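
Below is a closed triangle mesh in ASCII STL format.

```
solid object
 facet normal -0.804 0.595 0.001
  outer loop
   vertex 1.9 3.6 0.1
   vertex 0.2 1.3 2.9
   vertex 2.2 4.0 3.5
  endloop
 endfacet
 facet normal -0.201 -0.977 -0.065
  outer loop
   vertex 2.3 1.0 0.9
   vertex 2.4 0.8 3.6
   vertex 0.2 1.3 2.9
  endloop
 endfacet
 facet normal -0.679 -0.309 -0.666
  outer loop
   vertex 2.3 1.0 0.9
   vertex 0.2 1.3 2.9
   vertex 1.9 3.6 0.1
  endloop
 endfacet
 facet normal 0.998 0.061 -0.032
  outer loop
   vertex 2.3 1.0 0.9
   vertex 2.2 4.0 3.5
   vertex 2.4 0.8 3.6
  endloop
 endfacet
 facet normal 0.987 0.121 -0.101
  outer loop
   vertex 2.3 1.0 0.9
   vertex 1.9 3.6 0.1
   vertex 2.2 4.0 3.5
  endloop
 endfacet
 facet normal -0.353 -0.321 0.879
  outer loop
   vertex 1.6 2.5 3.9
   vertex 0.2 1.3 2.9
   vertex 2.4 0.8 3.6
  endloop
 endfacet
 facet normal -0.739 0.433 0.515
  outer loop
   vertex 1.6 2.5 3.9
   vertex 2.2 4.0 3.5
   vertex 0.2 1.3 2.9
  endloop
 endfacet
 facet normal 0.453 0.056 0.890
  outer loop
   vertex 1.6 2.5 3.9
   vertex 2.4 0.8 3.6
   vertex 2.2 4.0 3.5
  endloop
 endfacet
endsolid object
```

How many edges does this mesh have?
12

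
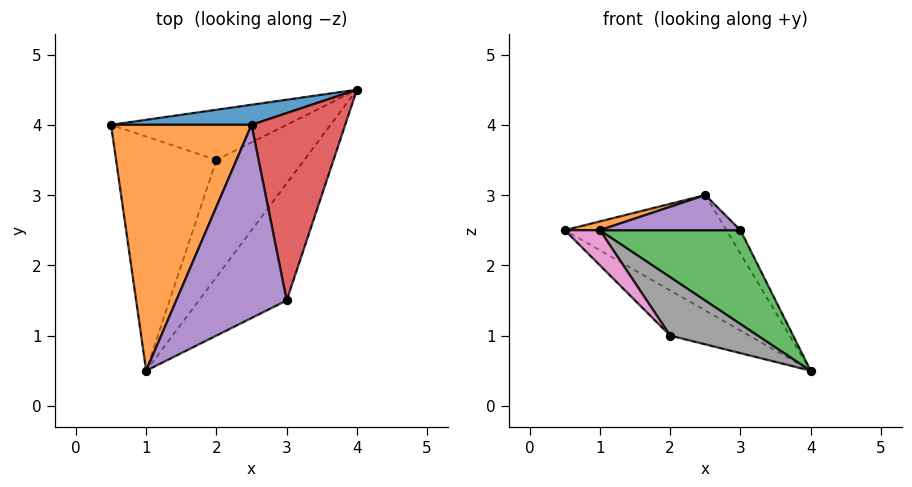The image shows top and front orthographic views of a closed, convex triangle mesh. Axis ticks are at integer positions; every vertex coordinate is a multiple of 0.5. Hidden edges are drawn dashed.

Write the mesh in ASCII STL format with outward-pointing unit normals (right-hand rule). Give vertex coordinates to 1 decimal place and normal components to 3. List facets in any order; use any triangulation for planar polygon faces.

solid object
 facet normal -0.043 0.984 0.171
  outer loop
   vertex 2.5 4.0 3.0
   vertex 4.0 4.5 0.5
   vertex 0.5 4.0 2.5
  endloop
 endfacet
 facet normal -0.242 -0.035 0.970
  outer loop
   vertex 2.5 4.0 3.0
   vertex 0.5 4.0 2.5
   vertex 1.0 0.5 2.5
  endloop
 endfacet
 facet normal 0.298 -0.596 -0.745
  outer loop
   vertex 3.0 1.5 2.5
   vertex 1.0 0.5 2.5
   vertex 4.0 4.5 0.5
  endloop
 endfacet
 facet normal 0.850 0.065 0.523
  outer loop
   vertex 3.0 1.5 2.5
   vertex 4.0 4.5 0.5
   vertex 2.5 4.0 3.0
  endloop
 endfacet
 facet normal 0.089 -0.178 0.980
  outer loop
   vertex 3.0 1.5 2.5
   vertex 2.5 4.0 3.0
   vertex 1.0 0.5 2.5
  endloop
 endfacet
 facet normal -0.462 0.593 -0.659
  outer loop
   vertex 2.0 3.5 1.0
   vertex 0.5 4.0 2.5
   vertex 4.0 4.5 0.5
  endloop
 endfacet
 facet normal -0.720 -0.103 -0.686
  outer loop
   vertex 2.0 3.5 1.0
   vertex 1.0 0.5 2.5
   vertex 0.5 4.0 2.5
  endloop
 endfacet
 facet normal 0.000 -0.447 -0.894
  outer loop
   vertex 2.0 3.5 1.0
   vertex 4.0 4.5 0.5
   vertex 1.0 0.5 2.5
  endloop
 endfacet
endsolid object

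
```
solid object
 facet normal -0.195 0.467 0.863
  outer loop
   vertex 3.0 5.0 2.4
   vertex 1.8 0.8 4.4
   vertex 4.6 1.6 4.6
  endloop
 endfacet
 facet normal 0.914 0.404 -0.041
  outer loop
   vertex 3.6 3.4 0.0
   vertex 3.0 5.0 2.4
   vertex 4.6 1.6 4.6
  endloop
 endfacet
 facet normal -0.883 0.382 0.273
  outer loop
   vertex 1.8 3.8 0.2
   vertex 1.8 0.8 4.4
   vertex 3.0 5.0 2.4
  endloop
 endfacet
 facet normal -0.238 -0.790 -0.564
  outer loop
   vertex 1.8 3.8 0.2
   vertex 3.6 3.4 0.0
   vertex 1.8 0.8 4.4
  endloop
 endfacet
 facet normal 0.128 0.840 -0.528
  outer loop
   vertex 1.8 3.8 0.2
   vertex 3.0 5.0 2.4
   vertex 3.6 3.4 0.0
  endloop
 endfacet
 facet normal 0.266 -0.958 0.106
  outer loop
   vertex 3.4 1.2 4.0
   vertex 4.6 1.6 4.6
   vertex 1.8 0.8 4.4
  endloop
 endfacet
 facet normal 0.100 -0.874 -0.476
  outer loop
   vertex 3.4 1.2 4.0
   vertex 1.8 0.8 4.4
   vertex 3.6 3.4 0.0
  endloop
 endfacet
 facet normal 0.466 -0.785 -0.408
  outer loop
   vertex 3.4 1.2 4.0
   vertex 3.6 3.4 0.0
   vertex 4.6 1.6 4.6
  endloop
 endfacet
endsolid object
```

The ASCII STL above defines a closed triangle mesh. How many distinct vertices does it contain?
6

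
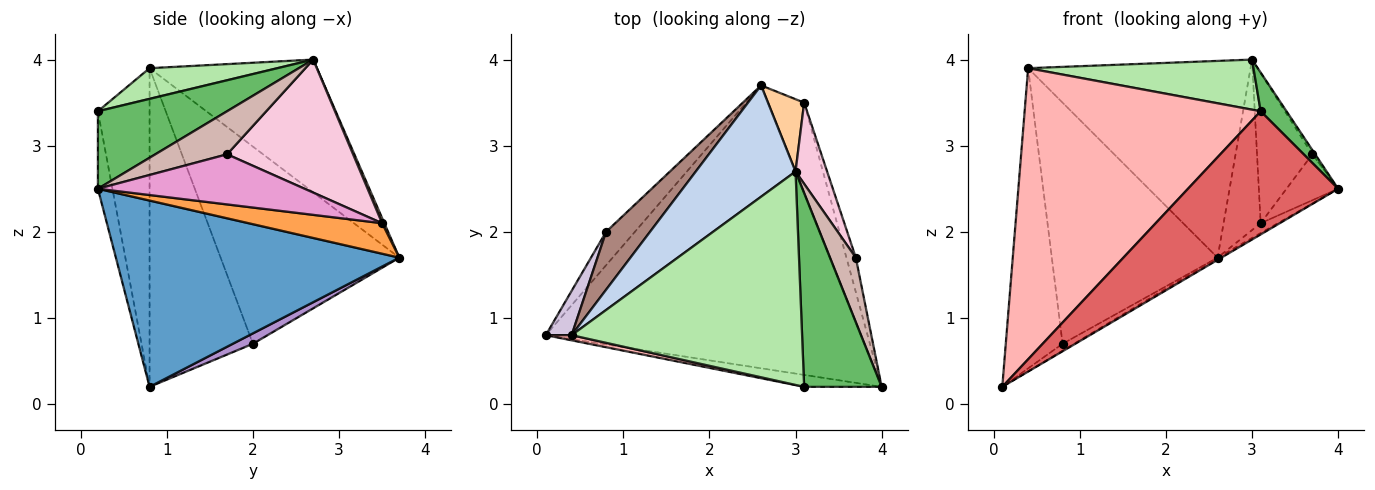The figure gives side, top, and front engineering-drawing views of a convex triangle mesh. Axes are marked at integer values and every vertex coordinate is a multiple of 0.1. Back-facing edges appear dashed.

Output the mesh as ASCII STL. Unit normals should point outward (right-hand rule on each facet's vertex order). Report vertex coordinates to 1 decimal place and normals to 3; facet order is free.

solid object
 facet normal 0.509 0.007 -0.861
  outer loop
   vertex 2.6 3.7 1.7
   vertex 4.0 0.2 2.5
   vertex 0.1 0.8 0.2
  endloop
 endfacet
 facet normal -0.548 0.728 0.412
  outer loop
   vertex 0.4 0.8 3.9
   vertex 3.0 2.7 4.0
   vertex 2.6 3.7 1.7
  endloop
 endfacet
 facet normal 0.643 0.083 -0.762
  outer loop
   vertex 3.1 3.5 2.1
   vertex 4.0 0.2 2.5
   vertex 2.6 3.7 1.7
  endloop
 endfacet
 facet normal 0.056 0.919 0.390
  outer loop
   vertex 3.1 3.5 2.1
   vertex 2.6 3.7 1.7
   vertex 3.0 2.7 4.0
  endloop
 endfacet
 facet normal 0.700 -0.140 0.700
  outer loop
   vertex 3.1 0.2 3.4
   vertex 4.0 0.2 2.5
   vertex 3.0 2.7 4.0
  endloop
 endfacet
 facet normal 0.128 -0.227 0.965
  outer loop
   vertex 3.1 0.2 3.4
   vertex 3.0 2.7 4.0
   vertex 0.4 0.8 3.9
  endloop
 endfacet
 facet normal -0.096 -0.991 -0.096
  outer loop
   vertex 3.1 0.2 3.4
   vertex 0.1 0.8 0.2
   vertex 4.0 0.2 2.5
  endloop
 endfacet
 facet normal -0.214 -0.977 0.017
  outer loop
   vertex 3.1 0.2 3.4
   vertex 0.4 0.8 3.9
   vertex 0.1 0.8 0.2
  endloop
 endfacet
 facet normal 0.333 0.190 -0.923
  outer loop
   vertex 0.8 2.0 0.7
   vertex 2.6 3.7 1.7
   vertex 0.1 0.8 0.2
  endloop
 endfacet
 facet normal -0.874 0.480 0.071
  outer loop
   vertex 0.8 2.0 0.7
   vertex 0.1 0.8 0.2
   vertex 0.4 0.8 3.9
  endloop
 endfacet
 facet normal -0.724 0.671 0.161
  outer loop
   vertex 0.8 2.0 0.7
   vertex 0.4 0.8 3.9
   vertex 2.6 3.7 1.7
  endloop
 endfacet
 facet normal 0.857 0.034 0.514
  outer loop
   vertex 3.7 1.7 2.9
   vertex 3.0 2.7 4.0
   vertex 4.0 0.2 2.5
  endloop
 endfacet
 facet normal 0.954 0.239 -0.179
  outer loop
   vertex 3.7 1.7 2.9
   vertex 4.0 0.2 2.5
   vertex 3.1 3.5 2.1
  endloop
 endfacet
 facet normal 0.895 0.393 0.212
  outer loop
   vertex 3.7 1.7 2.9
   vertex 3.1 3.5 2.1
   vertex 3.0 2.7 4.0
  endloop
 endfacet
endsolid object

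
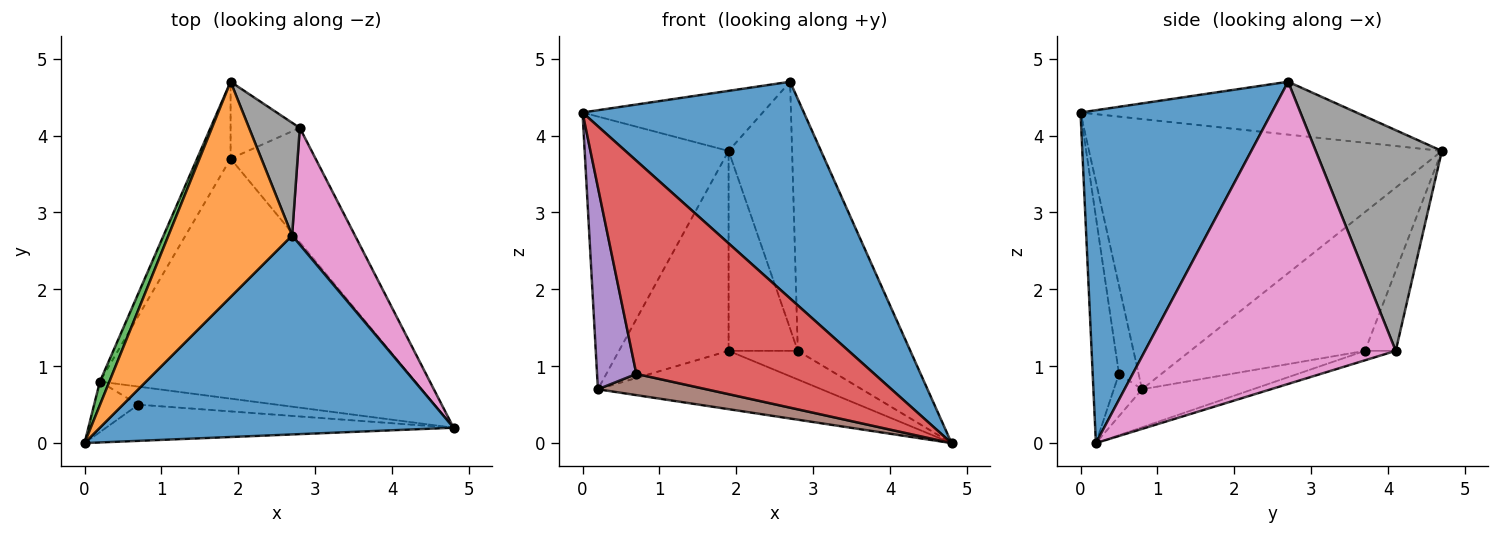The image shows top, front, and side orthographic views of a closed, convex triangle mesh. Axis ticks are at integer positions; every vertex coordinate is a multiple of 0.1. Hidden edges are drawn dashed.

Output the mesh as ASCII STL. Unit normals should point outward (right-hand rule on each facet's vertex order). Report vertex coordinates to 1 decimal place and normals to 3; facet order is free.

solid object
 facet normal 0.537 -0.621 0.570
  outer loop
   vertex 2.7 2.7 4.7
   vertex 0.0 0.0 4.3
   vertex 4.8 0.2 0.0
  endloop
 endfacet
 facet normal -0.381 0.249 0.891
  outer loop
   vertex 2.7 2.7 4.7
   vertex 1.9 4.7 3.8
   vertex 0.0 0.0 4.3
  endloop
 endfacet
 facet normal -0.925 0.378 0.032
  outer loop
   vertex 0.2 0.8 0.7
   vertex 0.0 0.0 4.3
   vertex 1.9 4.7 3.8
  endloop
 endfacet
 facet normal -0.108 -0.980 -0.166
  outer loop
   vertex 0.7 0.5 0.9
   vertex 4.8 0.2 0.0
   vertex 0.0 0.0 4.3
  endloop
 endfacet
 facet normal -0.436 -0.873 -0.218
  outer loop
   vertex 0.7 0.5 0.9
   vertex 0.0 0.0 4.3
   vertex 0.2 0.8 0.7
  endloop
 endfacet
 facet normal -0.194 -0.747 -0.635
  outer loop
   vertex 0.7 0.5 0.9
   vertex 0.2 0.8 0.7
   vertex 4.8 0.2 0.0
  endloop
 endfacet
 facet normal 0.896 0.402 0.187
  outer loop
   vertex 2.8 4.1 1.2
   vertex 2.7 2.7 4.7
   vertex 4.8 0.2 0.0
  endloop
 endfacet
 facet normal 0.875 0.441 0.201
  outer loop
   vertex 2.8 4.1 1.2
   vertex 1.9 4.7 3.8
   vertex 2.7 2.7 4.7
  endloop
 endfacet
 facet normal -0.830 0.521 -0.200
  outer loop
   vertex 1.9 3.7 1.2
   vertex 0.2 0.8 0.7
   vertex 1.9 4.7 3.8
  endloop
 endfacet
 facet normal -0.383 0.862 -0.332
  outer loop
   vertex 1.9 3.7 1.2
   vertex 1.9 4.7 3.8
   vertex 2.8 4.1 1.2
  endloop
 endfacet
 facet normal -0.116 0.235 -0.965
  outer loop
   vertex 1.9 3.7 1.2
   vertex 4.8 0.2 0.0
   vertex 0.2 0.8 0.7
  endloop
 endfacet
 facet normal -0.107 0.242 -0.964
  outer loop
   vertex 1.9 3.7 1.2
   vertex 2.8 4.1 1.2
   vertex 4.8 0.2 0.0
  endloop
 endfacet
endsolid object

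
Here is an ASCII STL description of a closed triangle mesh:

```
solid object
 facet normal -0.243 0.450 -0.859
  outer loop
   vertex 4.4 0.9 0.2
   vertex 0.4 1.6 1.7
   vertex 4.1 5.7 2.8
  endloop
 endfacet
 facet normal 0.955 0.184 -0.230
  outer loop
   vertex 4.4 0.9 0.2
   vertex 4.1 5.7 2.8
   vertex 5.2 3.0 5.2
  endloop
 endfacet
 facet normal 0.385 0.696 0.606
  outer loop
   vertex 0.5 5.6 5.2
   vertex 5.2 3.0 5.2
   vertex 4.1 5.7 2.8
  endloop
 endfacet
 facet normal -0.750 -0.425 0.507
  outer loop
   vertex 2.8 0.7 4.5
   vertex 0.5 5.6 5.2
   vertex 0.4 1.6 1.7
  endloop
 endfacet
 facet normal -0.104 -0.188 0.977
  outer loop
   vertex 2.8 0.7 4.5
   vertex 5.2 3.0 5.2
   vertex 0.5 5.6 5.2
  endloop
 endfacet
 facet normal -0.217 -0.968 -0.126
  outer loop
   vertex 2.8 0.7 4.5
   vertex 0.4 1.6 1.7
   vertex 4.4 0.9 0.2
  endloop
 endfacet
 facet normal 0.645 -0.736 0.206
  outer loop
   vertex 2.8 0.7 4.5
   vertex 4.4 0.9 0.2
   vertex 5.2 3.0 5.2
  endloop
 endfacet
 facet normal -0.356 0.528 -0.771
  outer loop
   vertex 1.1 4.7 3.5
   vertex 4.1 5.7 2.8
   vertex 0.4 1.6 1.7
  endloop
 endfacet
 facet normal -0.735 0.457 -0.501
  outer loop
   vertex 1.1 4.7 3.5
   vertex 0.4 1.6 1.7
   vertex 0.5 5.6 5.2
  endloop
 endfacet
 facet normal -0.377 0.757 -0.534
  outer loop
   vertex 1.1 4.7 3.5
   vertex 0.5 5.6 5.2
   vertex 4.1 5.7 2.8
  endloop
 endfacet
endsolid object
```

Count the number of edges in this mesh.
15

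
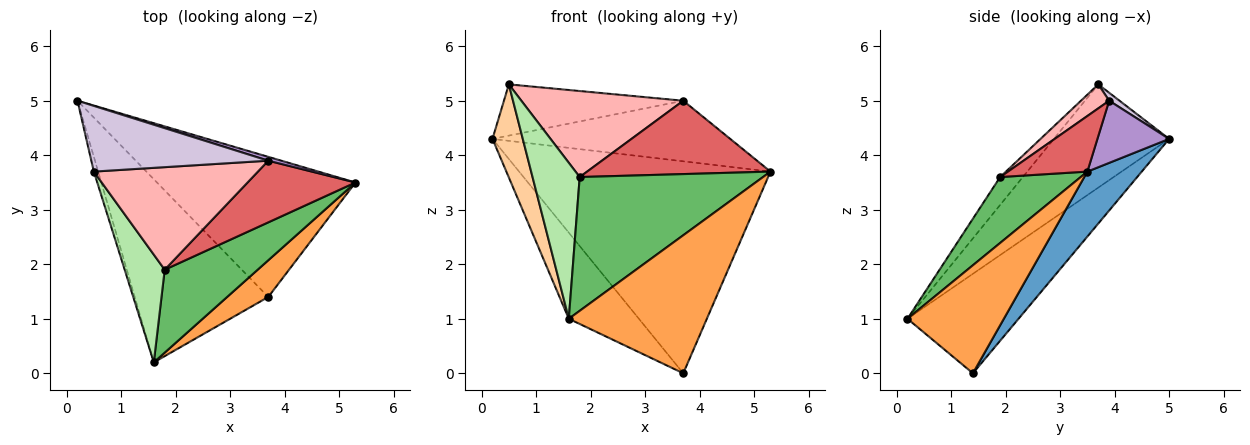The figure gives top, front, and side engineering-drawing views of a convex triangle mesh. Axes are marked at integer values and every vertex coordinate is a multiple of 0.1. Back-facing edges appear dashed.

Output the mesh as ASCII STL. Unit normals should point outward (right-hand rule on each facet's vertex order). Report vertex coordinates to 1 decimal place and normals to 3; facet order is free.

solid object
 facet normal 0.178 0.821 -0.543
  outer loop
   vertex 3.7 1.4 0.0
   vertex 0.2 5.0 4.3
   vertex 5.3 3.5 3.7
  endloop
 endfacet
 facet normal -0.559 0.353 -0.750
  outer loop
   vertex 3.7 1.4 0.0
   vertex 1.6 0.2 1.0
   vertex 0.2 5.0 4.3
  endloop
 endfacet
 facet normal 0.559 -0.801 0.213
  outer loop
   vertex 3.7 1.4 0.0
   vertex 5.3 3.5 3.7
   vertex 1.6 0.2 1.0
  endloop
 endfacet
 facet normal -0.966 -0.254 -0.040
  outer loop
   vertex 0.5 3.7 5.3
   vertex 0.2 5.0 4.3
   vertex 1.6 0.2 1.0
  endloop
 endfacet
 facet normal 0.350 -0.796 0.494
  outer loop
   vertex 1.8 1.9 3.6
   vertex 1.6 0.2 1.0
   vertex 5.3 3.5 3.7
  endloop
 endfacet
 facet normal -0.368 -0.765 0.528
  outer loop
   vertex 1.8 1.9 3.6
   vertex 0.5 3.7 5.3
   vertex 1.6 0.2 1.0
  endloop
 endfacet
 facet normal 0.315 -0.727 0.611
  outer loop
   vertex 3.7 3.9 5.0
   vertex 1.8 1.9 3.6
   vertex 5.3 3.5 3.7
  endloop
 endfacet
 facet normal 0.111 -0.639 0.761
  outer loop
   vertex 3.7 3.9 5.0
   vertex 0.5 3.7 5.3
   vertex 1.8 1.9 3.6
  endloop
 endfacet
 facet normal 0.288 0.956 0.061
  outer loop
   vertex 3.7 3.9 5.0
   vertex 5.3 3.5 3.7
   vertex 0.2 5.0 4.3
  endloop
 endfacet
 facet normal 0.035 0.614 0.788
  outer loop
   vertex 3.7 3.9 5.0
   vertex 0.2 5.0 4.3
   vertex 0.5 3.7 5.3
  endloop
 endfacet
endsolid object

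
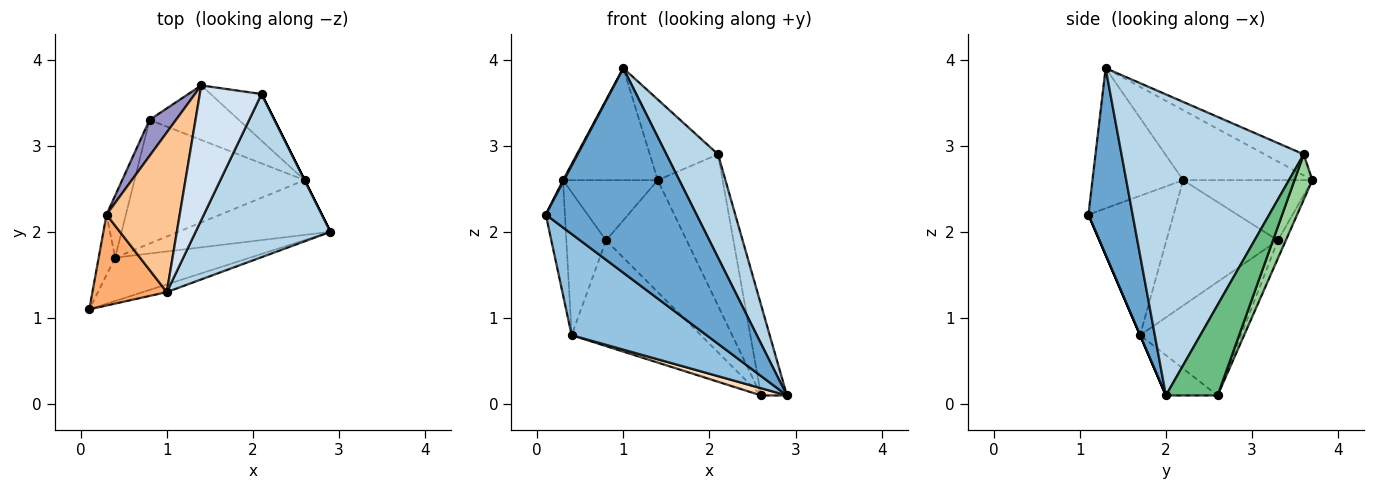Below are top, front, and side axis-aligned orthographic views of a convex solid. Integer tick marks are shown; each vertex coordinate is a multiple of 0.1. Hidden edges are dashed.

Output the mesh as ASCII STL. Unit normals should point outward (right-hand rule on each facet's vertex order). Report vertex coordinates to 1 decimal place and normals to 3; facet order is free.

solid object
 facet normal 0.281 -0.959 -0.036
  outer loop
   vertex 1.0 1.3 3.9
   vertex 0.1 1.1 2.2
   vertex 2.9 2.0 0.1
  endloop
 endfacet
 facet normal 0.000 -0.919 -0.394
  outer loop
   vertex 0.4 1.7 0.8
   vertex 2.9 2.0 0.1
   vertex 0.1 1.1 2.2
  endloop
 endfacet
 facet normal 0.884 -0.251 0.396
  outer loop
   vertex 2.1 3.6 2.9
   vertex 1.0 1.3 3.9
   vertex 2.9 2.0 0.1
  endloop
 endfacet
 facet normal -0.282 0.493 0.823
  outer loop
   vertex 2.1 3.6 2.9
   vertex 1.4 3.7 2.6
   vertex 1.0 1.3 3.9
  endloop
 endfacet
 facet normal -0.969 0.218 -0.114
  outer loop
   vertex 0.3 2.2 2.6
   vertex 0.4 1.7 0.8
   vertex 0.1 1.1 2.2
  endloop
 endfacet
 facet normal -0.883 -0.010 0.469
  outer loop
   vertex 0.3 2.2 2.6
   vertex 0.1 1.1 2.2
   vertex 1.0 1.3 3.9
  endloop
 endfacet
 facet normal -0.616 0.452 0.645
  outer loop
   vertex 0.3 2.2 2.6
   vertex 1.0 1.3 3.9
   vertex 1.4 3.7 2.6
  endloop
 endfacet
 facet normal -0.253 -0.127 -0.959
  outer loop
   vertex 2.6 2.6 0.1
   vertex 2.9 2.0 0.1
   vertex 0.4 1.7 0.8
  endloop
 endfacet
 facet normal 0.894 0.447 0.000
  outer loop
   vertex 2.6 2.6 0.1
   vertex 2.1 3.6 2.9
   vertex 2.9 2.0 0.1
  endloop
 endfacet
 facet normal 0.254 0.924 -0.285
  outer loop
   vertex 2.6 2.6 0.1
   vertex 1.4 3.7 2.6
   vertex 2.1 3.6 2.9
  endloop
 endfacet
 facet normal -0.088 0.896 -0.436
  outer loop
   vertex 0.8 3.3 1.9
   vertex 1.4 3.7 2.6
   vertex 2.6 2.6 0.1
  endloop
 endfacet
 facet normal -0.453 0.579 -0.678
  outer loop
   vertex 0.8 3.3 1.9
   vertex 2.6 2.6 0.1
   vertex 0.4 1.7 0.8
  endloop
 endfacet
 facet normal -0.760 0.558 0.333
  outer loop
   vertex 0.8 3.3 1.9
   vertex 0.3 2.2 2.6
   vertex 1.4 3.7 2.6
  endloop
 endfacet
 facet normal -0.932 0.332 -0.144
  outer loop
   vertex 0.8 3.3 1.9
   vertex 0.4 1.7 0.8
   vertex 0.3 2.2 2.6
  endloop
 endfacet
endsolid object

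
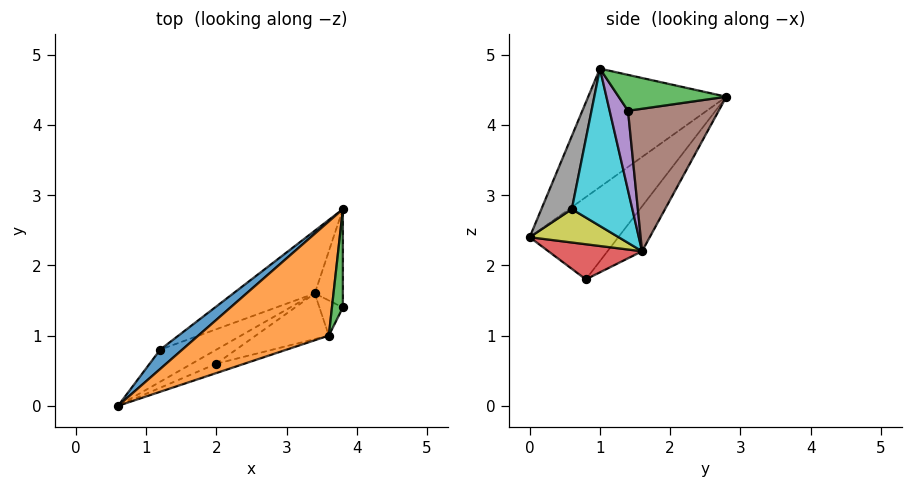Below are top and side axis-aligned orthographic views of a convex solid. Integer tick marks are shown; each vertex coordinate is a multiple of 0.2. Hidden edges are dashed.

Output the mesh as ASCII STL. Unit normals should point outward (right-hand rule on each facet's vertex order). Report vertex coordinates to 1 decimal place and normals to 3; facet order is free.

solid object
 facet normal -0.711 0.677 0.191
  outer loop
   vertex 1.2 0.8 1.8
   vertex 0.6 0.0 2.4
   vertex 3.8 2.8 4.4
  endloop
 endfacet
 facet normal -0.654 0.233 0.720
  outer loop
   vertex 3.6 1.0 4.8
   vertex 3.8 2.8 4.4
   vertex 0.6 0.0 2.4
  endloop
 endfacet
 facet normal 0.956 -0.042 0.291
  outer loop
   vertex 3.6 1.0 4.8
   vertex 3.8 1.4 4.2
   vertex 3.8 2.8 4.4
  endloop
 endfacet
 facet normal 0.369 -0.719 -0.590
  outer loop
   vertex 3.4 1.6 2.2
   vertex 0.6 0.0 2.4
   vertex 1.2 0.8 1.8
  endloop
 endfacet
 facet normal 0.712 -0.670 -0.209
  outer loop
   vertex 3.4 1.6 2.2
   vertex 3.8 1.4 4.2
   vertex 3.6 1.0 4.8
  endloop
 endfacet
 facet normal 0.981 0.028 -0.193
  outer loop
   vertex 3.4 1.6 2.2
   vertex 3.8 2.8 4.4
   vertex 3.8 1.4 4.2
  endloop
 endfacet
 facet normal -0.238 0.870 -0.431
  outer loop
   vertex 3.4 1.6 2.2
   vertex 1.2 0.8 1.8
   vertex 3.8 2.8 4.4
  endloop
 endfacet
 facet normal 0.428 -0.889 -0.165
  outer loop
   vertex 2.0 0.6 2.8
   vertex 3.6 1.0 4.8
   vertex 0.6 0.0 2.4
  endloop
 endfacet
 facet normal 0.450 -0.829 -0.332
  outer loop
   vertex 2.0 0.6 2.8
   vertex 0.6 0.0 2.4
   vertex 3.4 1.6 2.2
  endloop
 endfacet
 facet normal 0.498 -0.836 -0.231
  outer loop
   vertex 2.0 0.6 2.8
   vertex 3.4 1.6 2.2
   vertex 3.6 1.0 4.8
  endloop
 endfacet
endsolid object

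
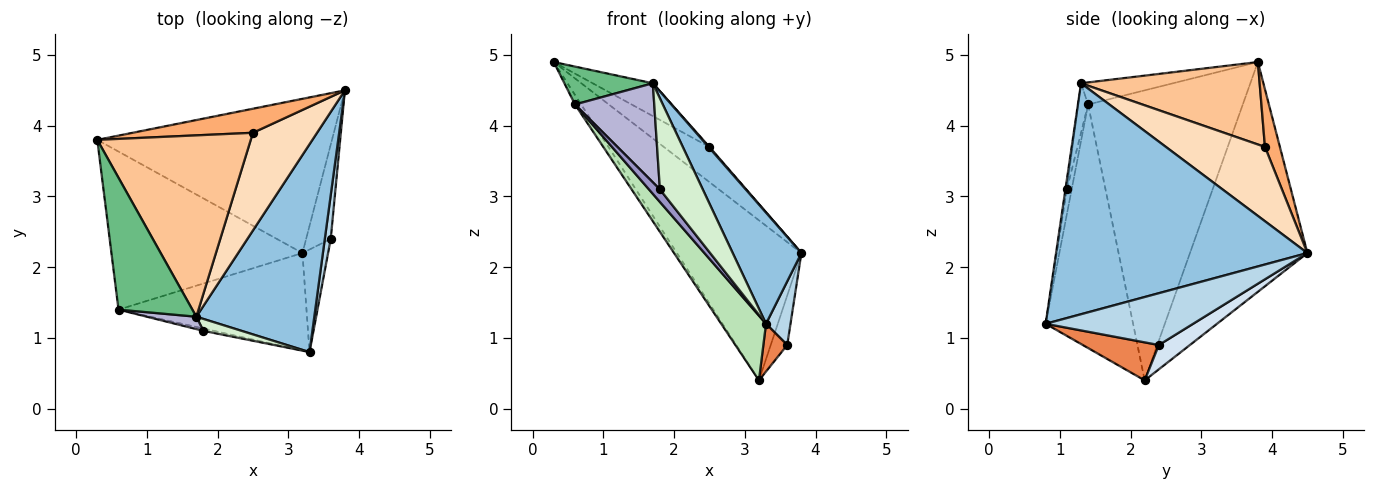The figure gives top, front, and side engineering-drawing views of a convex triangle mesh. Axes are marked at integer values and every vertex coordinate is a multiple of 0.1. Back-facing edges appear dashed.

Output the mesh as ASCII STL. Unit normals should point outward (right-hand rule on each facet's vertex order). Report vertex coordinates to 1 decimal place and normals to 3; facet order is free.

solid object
 facet normal -0.562 0.596 -0.574
  outer loop
   vertex 3.2 2.2 0.4
   vertex 0.3 3.8 4.9
   vertex 3.8 4.5 2.2
  endloop
 endfacet
 facet normal 0.865 -0.236 0.442
  outer loop
   vertex 1.7 1.3 4.6
   vertex 3.3 0.8 1.2
   vertex 3.8 4.5 2.2
  endloop
 endfacet
 facet normal 0.980 -0.163 0.112
  outer loop
   vertex 3.6 2.4 0.9
   vertex 3.8 4.5 2.2
   vertex 3.3 0.8 1.2
  endloop
 endfacet
 facet normal 0.658 0.350 -0.667
  outer loop
   vertex 3.6 2.4 0.9
   vertex 3.2 2.2 0.4
   vertex 3.8 4.5 2.2
  endloop
 endfacet
 facet normal 0.802 -0.252 -0.541
  outer loop
   vertex 3.6 2.4 0.9
   vertex 3.3 0.8 1.2
   vertex 3.2 2.2 0.4
  endloop
 endfacet
 facet normal 0.261 0.797 0.545
  outer loop
   vertex 2.5 3.9 3.7
   vertex 3.8 4.5 2.2
   vertex 0.3 3.8 4.9
  endloop
 endfacet
 facet normal 0.467 0.157 0.870
  outer loop
   vertex 2.5 3.9 3.7
   vertex 0.3 3.8 4.9
   vertex 1.7 1.3 4.6
  endloop
 endfacet
 facet normal 0.757 -0.007 0.653
  outer loop
   vertex 2.5 3.9 3.7
   vertex 1.7 1.3 4.6
   vertex 3.8 4.5 2.2
  endloop
 endfacet
 facet normal -0.276 -0.265 0.924
  outer loop
   vertex 0.6 1.4 4.3
   vertex 1.7 1.3 4.6
   vertex 0.3 3.8 4.9
  endloop
 endfacet
 facet normal -0.835 0.033 -0.550
  outer loop
   vertex 0.6 1.4 4.3
   vertex 0.3 3.8 4.9
   vertex 3.2 2.2 0.4
  endloop
 endfacet
 facet normal -0.734 -0.376 -0.566
  outer loop
   vertex 0.6 1.4 4.3
   vertex 3.2 2.2 0.4
   vertex 3.3 0.8 1.2
  endloop
 endfacet
 facet normal -0.034 -0.991 0.130
  outer loop
   vertex 1.8 1.1 3.1
   vertex 3.3 0.8 1.2
   vertex 1.7 1.3 4.6
  endloop
 endfacet
 facet normal -0.395 -0.903 -0.169
  outer loop
   vertex 1.8 1.1 3.1
   vertex 0.6 1.4 4.3
   vertex 3.3 0.8 1.2
  endloop
 endfacet
 facet normal -0.123 -0.985 0.123
  outer loop
   vertex 1.8 1.1 3.1
   vertex 1.7 1.3 4.6
   vertex 0.6 1.4 4.3
  endloop
 endfacet
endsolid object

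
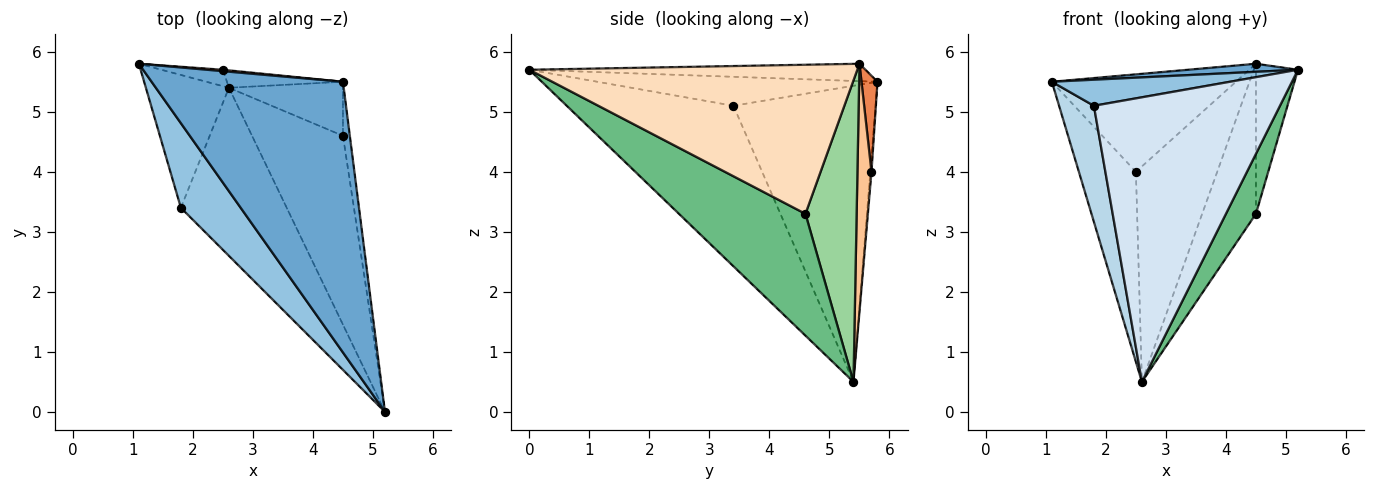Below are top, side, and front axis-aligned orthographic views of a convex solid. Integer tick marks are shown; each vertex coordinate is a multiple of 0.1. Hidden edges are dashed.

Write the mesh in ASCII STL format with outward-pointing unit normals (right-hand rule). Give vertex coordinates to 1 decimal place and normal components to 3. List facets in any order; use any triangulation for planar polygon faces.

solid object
 facet normal -0.090 -0.030 0.995
  outer loop
   vertex 4.5 5.5 5.8
   vertex 1.1 5.8 5.5
   vertex 5.2 0.0 5.7
  endloop
 endfacet
 facet normal -0.420 -0.267 0.867
  outer loop
   vertex 1.8 3.4 5.1
   vertex 5.2 0.0 5.7
   vertex 1.1 5.8 5.5
  endloop
 endfacet
 facet normal -0.937 -0.230 -0.263
  outer loop
   vertex 1.8 3.4 5.1
   vertex 1.1 5.8 5.5
   vertex 2.6 5.4 0.5
  endloop
 endfacet
 facet normal -0.611 -0.682 -0.403
  outer loop
   vertex 1.8 3.4 5.1
   vertex 2.6 5.4 0.5
   vertex 5.2 0.0 5.7
  endloop
 endfacet
 facet normal 0.087 0.996 0.014
  outer loop
   vertex 2.5 5.7 4.0
   vertex 1.1 5.8 5.5
   vertex 4.5 5.5 5.8
  endloop
 endfacet
 facet normal -0.021 0.996 -0.086
  outer loop
   vertex 2.5 5.7 4.0
   vertex 2.6 5.4 0.5
   vertex 1.1 5.8 5.5
  endloop
 endfacet
 facet normal 0.170 0.982 -0.079
  outer loop
   vertex 2.5 5.7 4.0
   vertex 4.5 5.5 5.8
   vertex 2.6 5.4 0.5
  endloop
 endfacet
 facet normal 0.991 0.127 -0.046
  outer loop
   vertex 4.5 4.6 3.3
   vertex 4.5 5.5 5.8
   vertex 5.2 0.0 5.7
  endloop
 endfacet
 facet normal 0.787 -0.187 -0.588
  outer loop
   vertex 4.5 4.6 3.3
   vertex 5.2 0.0 5.7
   vertex 2.6 5.4 0.5
  endloop
 endfacet
 facet normal 0.667 0.701 -0.252
  outer loop
   vertex 4.5 4.6 3.3
   vertex 2.6 5.4 0.5
   vertex 4.5 5.5 5.8
  endloop
 endfacet
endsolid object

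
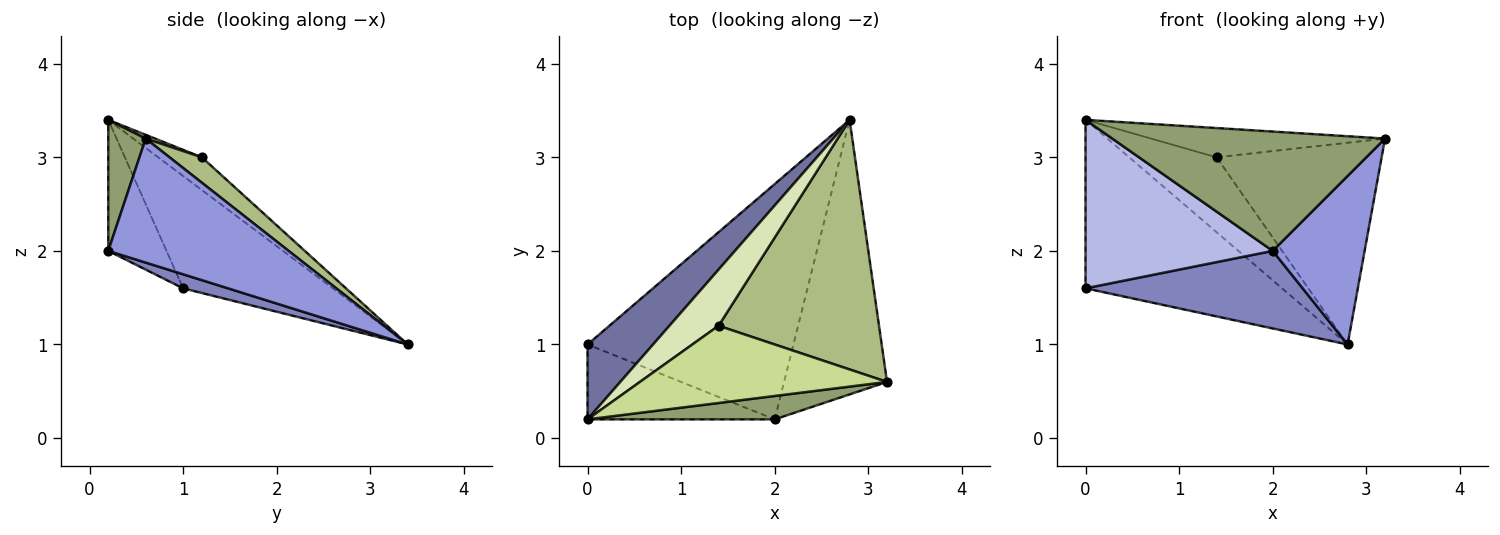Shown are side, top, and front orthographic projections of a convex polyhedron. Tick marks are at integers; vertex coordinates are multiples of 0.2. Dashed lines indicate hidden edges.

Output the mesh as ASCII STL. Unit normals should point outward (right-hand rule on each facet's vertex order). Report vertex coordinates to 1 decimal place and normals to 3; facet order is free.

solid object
 facet normal -0.571 0.750 0.333
  outer loop
   vertex 0.0 0.2 3.4
   vertex 2.8 3.4 1.0
   vertex 0.0 1.0 1.6
  endloop
 endfacet
 facet normal 0.065 -0.312 -0.948
  outer loop
   vertex 2.0 0.2 2.0
   vertex 0.0 1.0 1.6
   vertex 2.8 3.4 1.0
  endloop
 endfacet
 facet normal 0.716 -0.365 -0.595
  outer loop
   vertex 2.0 0.2 2.0
   vertex 2.8 3.4 1.0
   vertex 3.2 0.6 3.2
  endloop
 endfacet
 facet normal -0.273 -0.879 -0.391
  outer loop
   vertex 2.0 0.2 2.0
   vertex 0.0 0.2 3.4
   vertex 0.0 1.0 1.6
  endloop
 endfacet
 facet normal 0.133 -0.973 0.191
  outer loop
   vertex 2.0 0.2 2.0
   vertex 3.2 0.6 3.2
   vertex 0.0 0.2 3.4
  endloop
 endfacet
 facet normal 0.122 0.624 0.772
  outer loop
   vertex 1.4 1.2 3.0
   vertex 3.2 0.6 3.2
   vertex 2.8 3.4 1.0
  endloop
 endfacet
 facet normal 0.014 0.354 0.935
  outer loop
   vertex 1.4 1.2 3.0
   vertex 0.0 0.2 3.4
   vertex 3.2 0.6 3.2
  endloop
 endfacet
 facet normal -0.371 0.743 0.557
  outer loop
   vertex 1.4 1.2 3.0
   vertex 2.8 3.4 1.0
   vertex 0.0 0.2 3.4
  endloop
 endfacet
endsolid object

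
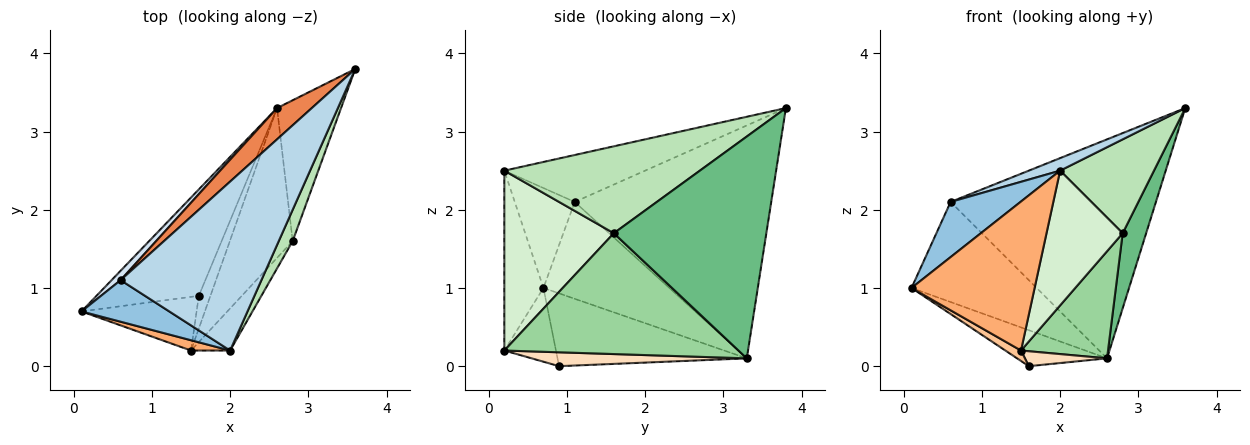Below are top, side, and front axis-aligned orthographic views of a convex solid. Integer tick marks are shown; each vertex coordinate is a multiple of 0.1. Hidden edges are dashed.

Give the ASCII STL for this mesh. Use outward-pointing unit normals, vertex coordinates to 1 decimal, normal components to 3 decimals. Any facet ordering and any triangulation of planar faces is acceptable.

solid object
 facet normal -0.559 0.266 -0.785
  outer loop
   vertex 2.6 3.3 0.1
   vertex 1.6 0.9 0.0
   vertex 0.1 0.7 1.0
  endloop
 endfacet
 facet normal -0.565 -0.659 0.496
  outer loop
   vertex 0.6 1.1 2.1
   vertex 0.1 0.7 1.0
   vertex 2.0 0.2 2.5
  endloop
 endfacet
 facet normal -0.315 -0.070 0.946
  outer loop
   vertex 0.6 1.1 2.1
   vertex 2.0 0.2 2.5
   vertex 3.6 3.8 3.3
  endloop
 endfacet
 facet normal -0.708 0.703 0.066
  outer loop
   vertex 0.6 1.1 2.1
   vertex 2.6 3.3 0.1
   vertex 0.1 0.7 1.0
  endloop
 endfacet
 facet normal -0.688 0.719 0.103
  outer loop
   vertex 0.6 1.1 2.1
   vertex 3.6 3.8 3.3
   vertex 2.6 3.3 0.1
  endloop
 endfacet
 facet normal -0.302 -0.951 0.066
  outer loop
   vertex 1.5 0.2 0.2
   vertex 2.0 0.2 2.5
   vertex 0.1 0.7 1.0
  endloop
 endfacet
 facet normal -0.532 -0.161 -0.831
  outer loop
   vertex 1.5 0.2 0.2
   vertex 0.1 0.7 1.0
   vertex 1.6 0.9 0.0
  endloop
 endfacet
 facet normal 0.736 -0.281 -0.616
  outer loop
   vertex 1.5 0.2 0.2
   vertex 1.6 0.9 0.0
   vertex 2.6 3.3 0.1
  endloop
 endfacet
 facet normal 0.950 -0.146 -0.274
  outer loop
   vertex 2.8 1.6 1.7
   vertex 2.6 3.3 0.1
   vertex 3.6 3.8 3.3
  endloop
 endfacet
 facet normal 0.843 -0.313 -0.438
  outer loop
   vertex 2.8 1.6 1.7
   vertex 1.5 0.2 0.2
   vertex 2.6 3.3 0.1
  endloop
 endfacet
 facet normal 0.892 -0.428 0.143
  outer loop
   vertex 2.8 1.6 1.7
   vertex 3.6 3.8 3.3
   vertex 2.0 0.2 2.5
  endloop
 endfacet
 facet normal 0.808 -0.562 -0.176
  outer loop
   vertex 2.8 1.6 1.7
   vertex 2.0 0.2 2.5
   vertex 1.5 0.2 0.2
  endloop
 endfacet
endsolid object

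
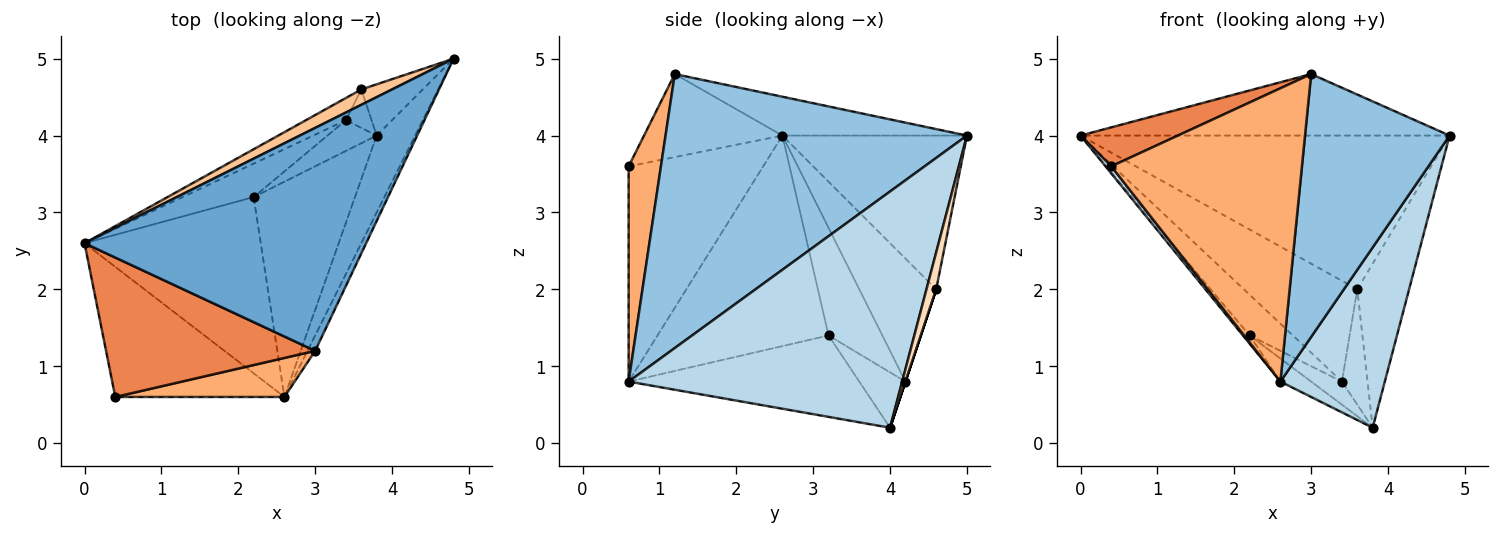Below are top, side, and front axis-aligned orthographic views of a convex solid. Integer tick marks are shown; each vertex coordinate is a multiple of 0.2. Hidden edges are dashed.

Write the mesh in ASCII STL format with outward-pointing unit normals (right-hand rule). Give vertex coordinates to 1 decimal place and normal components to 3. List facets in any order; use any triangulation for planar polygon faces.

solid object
 facet normal -0.132 0.264 0.956
  outer loop
   vertex 3.0 1.2 4.8
   vertex 4.8 5.0 4.0
   vertex 0.0 2.6 4.0
  endloop
 endfacet
 facet normal 0.901 -0.432 -0.025
  outer loop
   vertex 3.0 1.2 4.8
   vertex 2.6 0.6 0.8
   vertex 4.8 5.0 4.0
  endloop
 endfacet
 facet normal 0.924 -0.353 -0.150
  outer loop
   vertex 3.8 4.0 0.2
   vertex 4.8 5.0 4.0
   vertex 2.6 0.6 0.8
  endloop
 endfacet
 facet normal -0.786 -0.034 -0.617
  outer loop
   vertex 0.4 0.6 3.6
   vertex 0.0 2.6 4.0
   vertex 2.6 0.6 0.8
  endloop
 endfacet
 facet normal -0.357 -0.251 0.900
  outer loop
   vertex 0.4 0.6 3.6
   vertex 3.0 1.2 4.8
   vertex 0.0 2.6 4.0
  endloop
 endfacet
 facet normal 0.166 -0.978 0.130
  outer loop
   vertex 0.4 0.6 3.6
   vertex 2.6 0.6 0.8
   vertex 3.0 1.2 4.8
  endloop
 endfacet
 facet normal -0.445 0.891 0.089
  outer loop
   vertex 3.6 4.6 2.0
   vertex 0.0 2.6 4.0
   vertex 4.8 5.0 4.0
  endloop
 endfacet
 facet normal 0.176 0.940 -0.294
  outer loop
   vertex 3.6 4.6 2.0
   vertex 4.8 5.0 4.0
   vertex 3.8 4.0 0.2
  endloop
 endfacet
 facet normal -0.766 0.030 -0.642
  outer loop
   vertex 2.2 3.2 1.4
   vertex 2.6 0.6 0.8
   vertex 0.0 2.6 4.0
  endloop
 endfacet
 facet normal -0.624 0.083 -0.777
  outer loop
   vertex 2.2 3.2 1.4
   vertex 3.8 4.0 0.2
   vertex 2.6 0.6 0.8
  endloop
 endfacet
 facet normal -0.552 0.814 -0.179
  outer loop
   vertex 3.4 4.2 0.8
   vertex 0.0 2.6 4.0
   vertex 3.6 4.6 2.0
  endloop
 endfacet
 facet normal 0.000 0.949 -0.316
  outer loop
   vertex 3.4 4.2 0.8
   vertex 3.6 4.6 2.0
   vertex 3.8 4.0 0.2
  endloop
 endfacet
 facet normal -0.693 0.557 -0.458
  outer loop
   vertex 3.4 4.2 0.8
   vertex 2.2 3.2 1.4
   vertex 0.0 2.6 4.0
  endloop
 endfacet
 facet normal -0.669 0.446 -0.595
  outer loop
   vertex 3.4 4.2 0.8
   vertex 3.8 4.0 0.2
   vertex 2.2 3.2 1.4
  endloop
 endfacet
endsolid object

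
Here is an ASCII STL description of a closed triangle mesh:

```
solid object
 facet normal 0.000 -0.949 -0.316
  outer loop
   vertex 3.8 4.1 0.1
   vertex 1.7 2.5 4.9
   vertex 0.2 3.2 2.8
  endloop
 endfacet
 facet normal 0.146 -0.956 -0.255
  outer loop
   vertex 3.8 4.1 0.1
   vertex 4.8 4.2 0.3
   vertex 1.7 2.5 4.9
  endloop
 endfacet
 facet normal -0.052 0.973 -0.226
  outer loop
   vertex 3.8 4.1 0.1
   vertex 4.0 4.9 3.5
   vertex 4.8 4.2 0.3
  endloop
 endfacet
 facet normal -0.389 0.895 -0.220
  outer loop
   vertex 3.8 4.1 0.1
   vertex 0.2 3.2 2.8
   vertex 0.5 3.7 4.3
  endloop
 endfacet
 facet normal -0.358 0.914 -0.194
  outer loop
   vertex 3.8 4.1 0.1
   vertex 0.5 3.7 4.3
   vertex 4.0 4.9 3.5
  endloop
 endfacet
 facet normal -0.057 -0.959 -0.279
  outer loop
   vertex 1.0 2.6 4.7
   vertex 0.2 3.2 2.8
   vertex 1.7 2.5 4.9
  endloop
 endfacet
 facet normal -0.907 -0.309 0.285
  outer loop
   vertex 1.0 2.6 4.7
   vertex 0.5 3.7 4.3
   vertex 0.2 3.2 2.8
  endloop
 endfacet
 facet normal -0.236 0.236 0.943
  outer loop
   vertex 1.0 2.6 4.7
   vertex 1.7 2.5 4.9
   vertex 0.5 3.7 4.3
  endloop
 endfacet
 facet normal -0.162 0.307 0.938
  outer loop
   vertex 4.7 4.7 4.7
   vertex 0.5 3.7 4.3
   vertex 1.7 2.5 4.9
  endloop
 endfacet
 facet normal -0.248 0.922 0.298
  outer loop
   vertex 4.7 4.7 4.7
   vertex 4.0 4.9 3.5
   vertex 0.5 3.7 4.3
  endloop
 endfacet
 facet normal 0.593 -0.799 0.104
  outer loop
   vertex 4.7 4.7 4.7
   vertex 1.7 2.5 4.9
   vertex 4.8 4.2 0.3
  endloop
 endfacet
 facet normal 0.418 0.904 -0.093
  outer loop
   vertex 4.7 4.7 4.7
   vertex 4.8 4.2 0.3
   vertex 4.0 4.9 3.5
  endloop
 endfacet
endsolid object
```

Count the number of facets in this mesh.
12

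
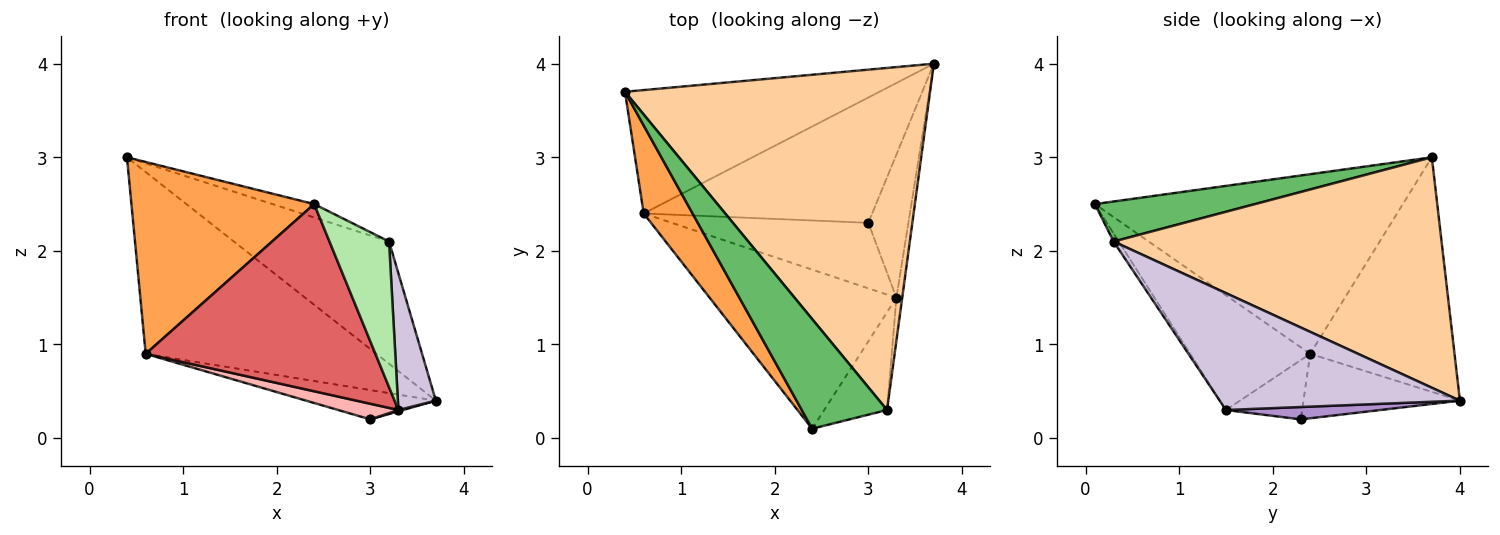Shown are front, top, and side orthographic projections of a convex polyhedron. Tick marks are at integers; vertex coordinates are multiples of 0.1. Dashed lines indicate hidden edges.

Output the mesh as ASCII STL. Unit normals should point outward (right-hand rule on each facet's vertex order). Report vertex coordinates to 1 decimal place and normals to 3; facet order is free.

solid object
 facet normal -0.460 0.735 -0.499
  outer loop
   vertex 0.6 2.4 0.9
   vertex 0.4 3.7 3.0
   vertex 3.7 4.0 0.4
  endloop
 endfacet
 facet normal -0.265 0.219 -0.939
  outer loop
   vertex 0.6 2.4 0.9
   vertex 3.7 4.0 0.4
   vertex 3.0 2.3 0.2
  endloop
 endfacet
 facet normal -0.837 -0.497 0.228
  outer loop
   vertex 0.6 2.4 0.9
   vertex 2.4 0.1 2.5
   vertex 0.4 3.7 3.0
  endloop
 endfacet
 facet normal 0.580 0.274 0.767
  outer loop
   vertex 3.2 0.3 2.1
   vertex 3.7 4.0 0.4
   vertex 0.4 3.7 3.0
  endloop
 endfacet
 facet normal 0.422 0.110 0.900
  outer loop
   vertex 3.2 0.3 2.1
   vertex 0.4 3.7 3.0
   vertex 2.4 0.1 2.5
  endloop
 endfacet
 facet normal -0.071 -0.828 -0.556
  outer loop
   vertex 3.3 1.5 0.3
   vertex 3.2 0.3 2.1
   vertex 2.4 0.1 2.5
  endloop
 endfacet
 facet normal -0.370 -0.708 -0.602
  outer loop
   vertex 3.3 1.5 0.3
   vertex 2.4 0.1 2.5
   vertex 0.6 2.4 0.9
  endloop
 endfacet
 facet normal -0.282 -0.222 -0.933
  outer loop
   vertex 3.3 1.5 0.3
   vertex 0.6 2.4 0.9
   vertex 3.0 2.3 0.2
  endloop
 endfacet
 facet normal 0.295 -0.009 -0.956
  outer loop
   vertex 3.3 1.5 0.3
   vertex 3.0 2.3 0.2
   vertex 3.7 4.0 0.4
  endloop
 endfacet
 facet normal 0.987 -0.156 -0.049
  outer loop
   vertex 3.3 1.5 0.3
   vertex 3.7 4.0 0.4
   vertex 3.2 0.3 2.1
  endloop
 endfacet
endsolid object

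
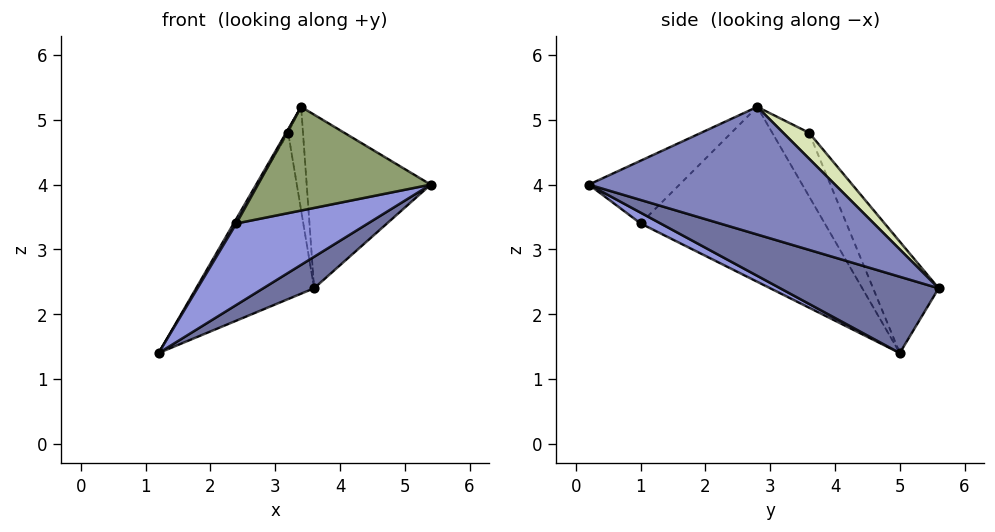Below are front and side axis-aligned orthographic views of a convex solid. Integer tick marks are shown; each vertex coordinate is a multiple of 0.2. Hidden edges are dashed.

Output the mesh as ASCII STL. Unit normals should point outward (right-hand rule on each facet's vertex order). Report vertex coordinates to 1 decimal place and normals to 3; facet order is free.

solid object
 facet normal 0.409 -0.131 -0.903
  outer loop
   vertex 3.6 5.6 2.4
   vertex 5.4 0.2 4.0
   vertex 1.2 5.0 1.4
  endloop
 endfacet
 facet normal 0.794 0.400 0.457
  outer loop
   vertex 3.4 2.8 5.2
   vertex 5.4 0.2 4.0
   vertex 3.6 5.6 2.4
  endloop
 endfacet
 facet normal 0.065 -0.431 -0.900
  outer loop
   vertex 2.4 1.0 3.4
   vertex 1.2 5.0 1.4
   vertex 5.4 0.2 4.0
  endloop
 endfacet
 facet normal -0.869 -0.013 0.495
  outer loop
   vertex 2.4 1.0 3.4
   vertex 3.4 2.8 5.2
   vertex 1.2 5.0 1.4
  endloop
 endfacet
 facet normal -0.306 -0.583 0.753
  outer loop
   vertex 2.4 1.0 3.4
   vertex 5.4 0.2 4.0
   vertex 3.4 2.8 5.2
  endloop
 endfacet
 facet normal -0.409 0.733 0.543
  outer loop
   vertex 3.2 3.6 4.8
   vertex 3.6 5.6 2.4
   vertex 1.2 5.0 1.4
  endloop
 endfacet
 facet normal -0.852 0.047 0.521
  outer loop
   vertex 3.2 3.6 4.8
   vertex 1.2 5.0 1.4
   vertex 3.4 2.8 5.2
  endloop
 endfacet
 facet normal 0.758 0.433 0.487
  outer loop
   vertex 3.2 3.6 4.8
   vertex 3.4 2.8 5.2
   vertex 3.6 5.6 2.4
  endloop
 endfacet
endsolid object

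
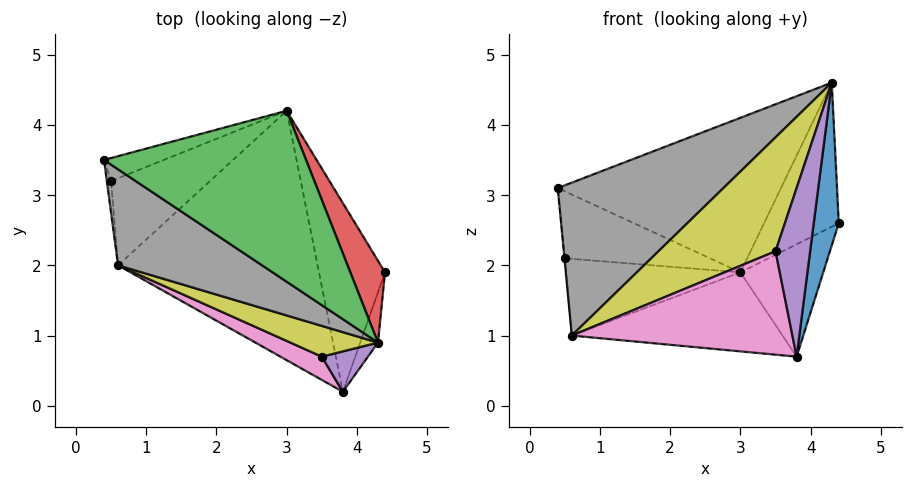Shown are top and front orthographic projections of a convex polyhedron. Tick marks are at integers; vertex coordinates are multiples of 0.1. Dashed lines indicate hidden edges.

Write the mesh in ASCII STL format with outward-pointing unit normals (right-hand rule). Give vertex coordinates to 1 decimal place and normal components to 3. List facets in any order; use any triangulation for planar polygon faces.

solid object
 facet normal 0.964 -0.253 -0.078
  outer loop
   vertex 4.3 0.9 4.6
   vertex 3.8 0.2 0.7
   vertex 4.4 1.9 2.6
  endloop
 endfacet
 facet normal 0.786 0.317 -0.531
  outer loop
   vertex 3.0 4.2 1.9
   vertex 4.4 1.9 2.6
   vertex 3.8 0.2 0.7
  endloop
 endfacet
 facet normal 0.160 0.662 0.732
  outer loop
   vertex 3.0 4.2 1.9
   vertex 0.4 3.5 3.1
   vertex 4.3 0.9 4.6
  endloop
 endfacet
 facet normal 0.763 0.562 0.319
  outer loop
   vertex 3.0 4.2 1.9
   vertex 4.3 0.9 4.6
   vertex 4.4 1.9 2.6
  endloop
 endfacet
 facet normal -0.415 -0.885 0.212
  outer loop
   vertex 3.5 0.7 2.2
   vertex 3.8 0.2 0.7
   vertex 4.3 0.9 4.6
  endloop
 endfacet
 facet normal 0.080 0.301 -0.950
  outer loop
   vertex 0.6 2.0 1.0
   vertex 3.0 4.2 1.9
   vertex 3.8 0.2 0.7
  endloop
 endfacet
 facet normal -0.467 -0.863 0.194
  outer loop
   vertex 0.6 2.0 1.0
   vertex 3.8 0.2 0.7
   vertex 3.5 0.7 2.2
  endloop
 endfacet
 facet normal -0.610 -0.671 0.421
  outer loop
   vertex 0.6 2.0 1.0
   vertex 4.3 0.9 4.6
   vertex 0.4 3.5 3.1
  endloop
 endfacet
 facet normal -0.476 -0.849 0.229
  outer loop
   vertex 0.6 2.0 1.0
   vertex 3.5 0.7 2.2
   vertex 4.3 0.9 4.6
  endloop
 endfacet
 facet normal -0.375 0.877 -0.301
  outer loop
   vertex 0.5 3.2 2.1
   vertex 0.4 3.5 3.1
   vertex 3.0 4.2 1.9
  endloop
 endfacet
 facet normal -0.995 0.011 -0.103
  outer loop
   vertex 0.5 3.2 2.1
   vertex 0.6 2.0 1.0
   vertex 0.4 3.5 3.1
  endloop
 endfacet
 facet normal -0.309 0.629 -0.714
  outer loop
   vertex 0.5 3.2 2.1
   vertex 3.0 4.2 1.9
   vertex 0.6 2.0 1.0
  endloop
 endfacet
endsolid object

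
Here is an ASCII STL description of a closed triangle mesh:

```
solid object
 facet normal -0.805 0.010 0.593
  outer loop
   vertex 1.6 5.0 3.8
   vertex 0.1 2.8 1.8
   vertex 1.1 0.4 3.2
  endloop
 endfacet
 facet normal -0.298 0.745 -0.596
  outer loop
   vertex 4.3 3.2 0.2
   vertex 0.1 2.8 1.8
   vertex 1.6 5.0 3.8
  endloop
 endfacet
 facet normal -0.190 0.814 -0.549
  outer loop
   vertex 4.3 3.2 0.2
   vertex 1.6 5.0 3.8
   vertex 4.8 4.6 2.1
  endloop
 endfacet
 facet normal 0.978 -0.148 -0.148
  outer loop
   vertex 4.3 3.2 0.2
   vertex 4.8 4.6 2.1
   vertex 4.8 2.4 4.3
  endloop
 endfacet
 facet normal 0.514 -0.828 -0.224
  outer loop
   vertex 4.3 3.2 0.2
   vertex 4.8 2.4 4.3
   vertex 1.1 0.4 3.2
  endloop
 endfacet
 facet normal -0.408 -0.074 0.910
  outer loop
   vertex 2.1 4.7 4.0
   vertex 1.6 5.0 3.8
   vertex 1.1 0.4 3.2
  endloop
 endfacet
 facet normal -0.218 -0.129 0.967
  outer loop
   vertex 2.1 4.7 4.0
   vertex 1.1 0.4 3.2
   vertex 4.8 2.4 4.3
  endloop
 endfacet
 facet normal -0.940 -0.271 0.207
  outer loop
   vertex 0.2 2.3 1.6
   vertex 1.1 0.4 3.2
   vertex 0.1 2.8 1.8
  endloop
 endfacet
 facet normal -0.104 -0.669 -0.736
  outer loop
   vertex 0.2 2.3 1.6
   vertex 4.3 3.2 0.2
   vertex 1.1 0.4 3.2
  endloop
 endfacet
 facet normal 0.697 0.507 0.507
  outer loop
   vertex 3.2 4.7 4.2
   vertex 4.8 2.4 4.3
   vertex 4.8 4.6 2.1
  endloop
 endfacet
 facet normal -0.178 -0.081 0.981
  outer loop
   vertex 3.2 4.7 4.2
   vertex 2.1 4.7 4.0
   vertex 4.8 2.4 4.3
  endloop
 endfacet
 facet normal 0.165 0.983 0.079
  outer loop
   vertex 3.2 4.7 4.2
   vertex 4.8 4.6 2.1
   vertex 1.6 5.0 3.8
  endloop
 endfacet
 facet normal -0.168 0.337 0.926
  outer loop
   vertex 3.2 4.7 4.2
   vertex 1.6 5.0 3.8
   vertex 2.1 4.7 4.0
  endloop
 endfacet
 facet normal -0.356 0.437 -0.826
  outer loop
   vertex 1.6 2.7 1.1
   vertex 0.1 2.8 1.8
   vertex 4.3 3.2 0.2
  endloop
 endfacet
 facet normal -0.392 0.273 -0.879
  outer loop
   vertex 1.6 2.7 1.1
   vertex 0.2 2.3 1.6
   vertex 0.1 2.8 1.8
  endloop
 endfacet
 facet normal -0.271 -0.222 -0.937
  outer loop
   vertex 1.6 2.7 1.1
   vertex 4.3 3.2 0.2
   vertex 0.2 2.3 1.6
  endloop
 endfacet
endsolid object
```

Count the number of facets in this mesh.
16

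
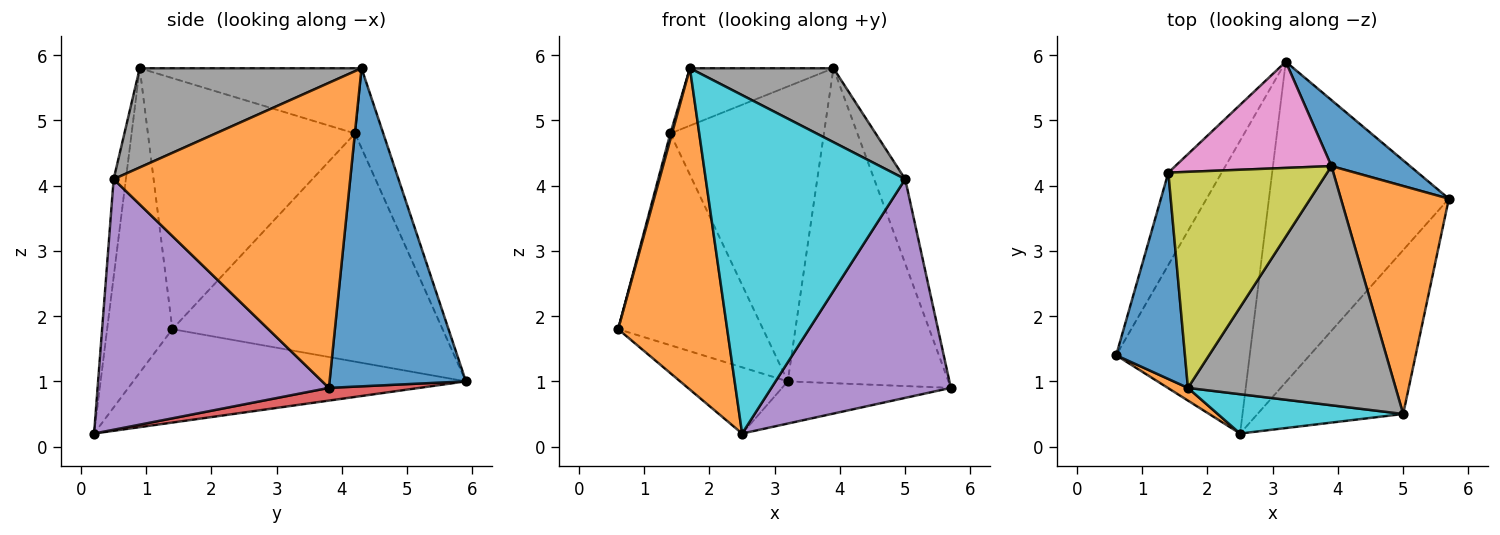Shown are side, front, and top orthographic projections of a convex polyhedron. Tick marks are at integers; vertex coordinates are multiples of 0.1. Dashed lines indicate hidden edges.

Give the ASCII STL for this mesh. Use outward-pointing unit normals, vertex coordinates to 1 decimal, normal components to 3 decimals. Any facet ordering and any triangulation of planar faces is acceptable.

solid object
 facet normal 0.639 0.753 0.158
  outer loop
   vertex 3.9 4.3 5.8
   vertex 5.7 3.8 0.9
   vertex 3.2 5.9 1.0
  endloop
 endfacet
 facet normal 0.936 0.123 0.331
  outer loop
   vertex 5.0 0.5 4.1
   vertex 5.7 3.8 0.9
   vertex 3.9 4.3 5.8
  endloop
 endfacet
 facet normal -0.563 0.182 -0.806
  outer loop
   vertex 2.5 0.2 0.2
   vertex 0.6 1.4 1.8
   vertex 3.2 5.9 1.0
  endloop
 endfacet
 facet normal 0.070 0.130 -0.989
  outer loop
   vertex 2.5 0.2 0.2
   vertex 3.2 5.9 1.0
   vertex 5.7 3.8 0.9
  endloop
 endfacet
 facet normal 0.718 -0.557 -0.417
  outer loop
   vertex 2.5 0.2 0.2
   vertex 5.7 3.8 0.9
   vertex 5.0 0.5 4.1
  endloop
 endfacet
 facet normal -0.863 0.463 -0.202
  outer loop
   vertex 1.4 4.2 4.8
   vertex 3.2 5.9 1.0
   vertex 0.6 1.4 1.8
  endloop
 endfacet
 facet normal -0.171 0.927 0.334
  outer loop
   vertex 1.4 4.2 4.8
   vertex 3.9 4.3 5.8
   vertex 3.2 5.9 1.0
  endloop
 endfacet
 facet normal 0.415 -0.269 0.869
  outer loop
   vertex 1.7 0.9 5.8
   vertex 5.0 0.5 4.1
   vertex 3.9 4.3 5.8
  endloop
 endfacet
 facet normal -0.369 0.239 0.898
  outer loop
   vertex 1.7 0.9 5.8
   vertex 3.9 4.3 5.8
   vertex 1.4 4.2 4.8
  endloop
 endfacet
 facet normal -0.061 -0.991 0.115
  outer loop
   vertex 1.7 0.9 5.8
   vertex 2.5 0.2 0.2
   vertex 5.0 0.5 4.1
  endloop
 endfacet
 facet normal -0.964 -0.008 0.264
  outer loop
   vertex 1.7 0.9 5.8
   vertex 1.4 4.2 4.8
   vertex 0.6 1.4 1.8
  endloop
 endfacet
 facet normal -0.513 -0.858 0.034
  outer loop
   vertex 1.7 0.9 5.8
   vertex 0.6 1.4 1.8
   vertex 2.5 0.2 0.2
  endloop
 endfacet
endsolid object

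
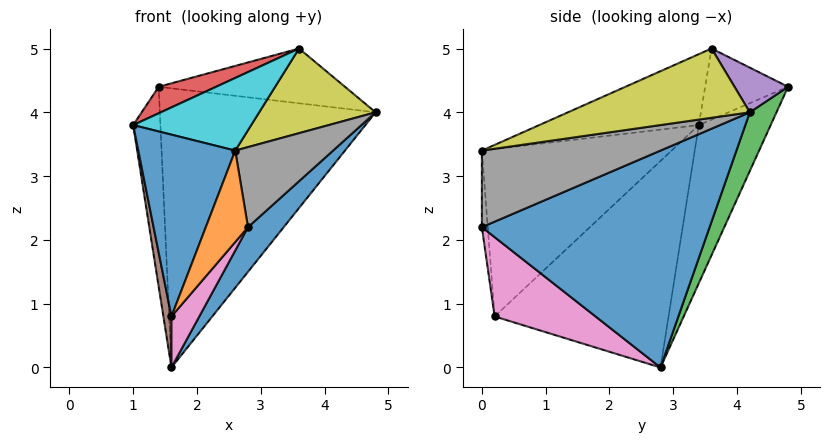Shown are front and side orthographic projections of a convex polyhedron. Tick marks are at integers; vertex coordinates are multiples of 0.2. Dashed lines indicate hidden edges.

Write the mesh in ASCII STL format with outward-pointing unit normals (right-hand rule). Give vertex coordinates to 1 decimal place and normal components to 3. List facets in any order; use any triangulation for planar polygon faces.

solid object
 facet normal 0.796 -0.125 -0.593
  outer loop
   vertex 1.6 2.8 0.0
   vertex 4.8 4.2 4.0
   vertex 2.8 0.0 2.2
  endloop
 endfacet
 facet normal -0.916 0.347 -0.200
  outer loop
   vertex 1.4 4.8 4.4
   vertex 1.6 2.8 0.0
   vertex 1.0 3.4 3.8
  endloop
 endfacet
 facet normal 0.112 0.907 -0.407
  outer loop
   vertex 1.4 4.8 4.4
   vertex 4.8 4.2 4.0
   vertex 1.6 2.8 0.0
  endloop
 endfacet
 facet normal -0.387 -0.268 0.882
  outer loop
   vertex 3.6 3.6 5.0
   vertex 1.4 4.8 4.4
   vertex 1.0 3.4 3.8
  endloop
 endfacet
 facet normal 0.205 0.711 0.672
  outer loop
   vertex 3.6 3.6 5.0
   vertex 4.8 4.2 4.0
   vertex 1.4 4.8 4.4
  endloop
 endfacet
 facet normal -0.988 -0.046 -0.149
  outer loop
   vertex 1.6 0.2 0.8
   vertex 1.0 3.4 3.8
   vertex 1.6 2.8 0.0
  endloop
 endfacet
 facet normal 0.729 -0.201 -0.654
  outer loop
   vertex 1.6 0.2 0.8
   vertex 1.6 2.8 0.0
   vertex 2.8 0.0 2.2
  endloop
 endfacet
 facet normal 0.868 -0.475 0.145
  outer loop
   vertex 2.6 0.0 3.4
   vertex 2.8 0.0 2.2
   vertex 4.8 4.2 4.0
  endloop
 endfacet
 facet normal 0.694 -0.444 0.566
  outer loop
   vertex 2.6 0.0 3.4
   vertex 4.8 4.2 4.0
   vertex 3.6 3.6 5.0
  endloop
 endfacet
 facet normal -0.384 -0.284 0.879
  outer loop
   vertex 2.6 0.0 3.4
   vertex 3.6 3.6 5.0
   vertex 1.0 3.4 3.8
  endloop
 endfacet
 facet normal -0.851 -0.435 0.294
  outer loop
   vertex 2.6 0.0 3.4
   vertex 1.0 3.4 3.8
   vertex 1.6 0.2 0.8
  endloop
 endfacet
 facet normal -0.138 -0.990 -0.023
  outer loop
   vertex 2.6 0.0 3.4
   vertex 1.6 0.2 0.8
   vertex 2.8 0.0 2.2
  endloop
 endfacet
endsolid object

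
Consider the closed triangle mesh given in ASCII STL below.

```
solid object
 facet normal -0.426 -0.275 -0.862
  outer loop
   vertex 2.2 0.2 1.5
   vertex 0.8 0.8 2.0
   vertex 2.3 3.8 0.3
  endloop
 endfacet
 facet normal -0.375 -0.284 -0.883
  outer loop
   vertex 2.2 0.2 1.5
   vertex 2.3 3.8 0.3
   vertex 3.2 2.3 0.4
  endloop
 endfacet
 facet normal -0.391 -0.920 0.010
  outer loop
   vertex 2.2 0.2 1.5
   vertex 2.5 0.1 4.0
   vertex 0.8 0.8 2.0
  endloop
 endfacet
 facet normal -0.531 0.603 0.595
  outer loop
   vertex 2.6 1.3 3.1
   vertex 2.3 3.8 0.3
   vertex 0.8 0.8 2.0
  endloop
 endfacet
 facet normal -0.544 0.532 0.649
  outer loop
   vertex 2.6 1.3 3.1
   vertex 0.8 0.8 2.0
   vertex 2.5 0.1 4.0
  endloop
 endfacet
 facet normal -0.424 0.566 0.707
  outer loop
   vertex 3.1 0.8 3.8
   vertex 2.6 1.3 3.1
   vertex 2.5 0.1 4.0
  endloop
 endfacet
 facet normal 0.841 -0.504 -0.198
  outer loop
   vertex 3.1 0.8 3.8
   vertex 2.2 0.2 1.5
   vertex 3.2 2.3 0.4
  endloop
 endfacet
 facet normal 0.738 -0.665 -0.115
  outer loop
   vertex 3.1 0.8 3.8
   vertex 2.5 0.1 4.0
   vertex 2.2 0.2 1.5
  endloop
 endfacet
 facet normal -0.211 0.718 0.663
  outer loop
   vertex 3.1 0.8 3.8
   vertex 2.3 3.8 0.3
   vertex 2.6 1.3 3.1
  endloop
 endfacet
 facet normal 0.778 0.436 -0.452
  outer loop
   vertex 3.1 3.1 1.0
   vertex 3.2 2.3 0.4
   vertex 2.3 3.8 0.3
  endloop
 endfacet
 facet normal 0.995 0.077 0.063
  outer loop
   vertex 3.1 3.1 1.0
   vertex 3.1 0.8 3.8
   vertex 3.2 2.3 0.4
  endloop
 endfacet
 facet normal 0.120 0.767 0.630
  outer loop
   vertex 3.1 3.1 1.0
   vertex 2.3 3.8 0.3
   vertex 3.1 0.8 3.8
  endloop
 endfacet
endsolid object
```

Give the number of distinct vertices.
8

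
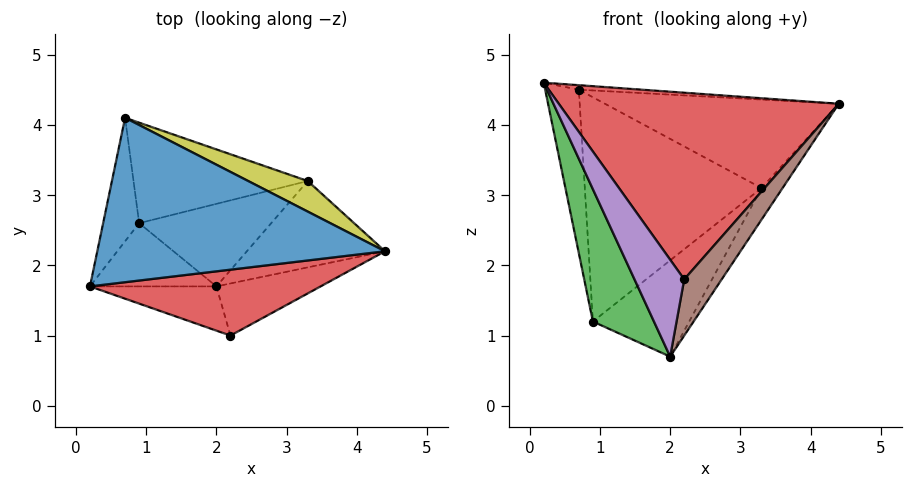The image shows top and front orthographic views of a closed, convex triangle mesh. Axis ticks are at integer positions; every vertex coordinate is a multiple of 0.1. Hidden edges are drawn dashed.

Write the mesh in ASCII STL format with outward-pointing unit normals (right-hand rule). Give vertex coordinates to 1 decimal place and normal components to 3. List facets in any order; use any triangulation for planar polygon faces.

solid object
 facet normal 0.068 0.027 0.997
  outer loop
   vertex 0.7 4.1 4.5
   vertex 0.2 1.7 4.6
   vertex 4.4 2.2 4.3
  endloop
 endfacet
 facet normal -0.969 0.196 -0.148
  outer loop
   vertex 0.9 2.6 1.2
   vertex 0.2 1.7 4.6
   vertex 0.7 4.1 4.5
  endloop
 endfacet
 facet normal -0.683 -0.659 -0.315
  outer loop
   vertex 0.9 2.6 1.2
   vertex 2.0 1.7 0.7
   vertex 0.2 1.7 4.6
  endloop
 endfacet
 facet normal 0.135 -0.934 0.330
  outer loop
   vertex 2.2 1.0 1.8
   vertex 4.4 2.2 4.3
   vertex 0.2 1.7 4.6
  endloop
 endfacet
 facet normal -0.669 -0.676 -0.309
  outer loop
   vertex 2.2 1.0 1.8
   vertex 0.2 1.7 4.6
   vertex 2.0 1.7 0.7
  endloop
 endfacet
 facet normal 0.761 -0.476 -0.441
  outer loop
   vertex 2.2 1.0 1.8
   vertex 2.0 1.7 0.7
   vertex 4.4 2.2 4.3
  endloop
 endfacet
 facet normal 0.801 0.206 -0.562
  outer loop
   vertex 3.3 3.2 3.1
   vertex 4.4 2.2 4.3
   vertex 2.0 1.7 0.7
  endloop
 endfacet
 facet normal 0.309 0.722 -0.619
  outer loop
   vertex 3.3 3.2 3.1
   vertex 2.0 1.7 0.7
   vertex 0.9 2.6 1.2
  endloop
 endfacet
 facet normal 0.449 0.844 0.292
  outer loop
   vertex 3.3 3.2 3.1
   vertex 0.7 4.1 4.5
   vertex 4.4 2.2 4.3
  endloop
 endfacet
 facet normal 0.095 0.908 -0.407
  outer loop
   vertex 3.3 3.2 3.1
   vertex 0.9 2.6 1.2
   vertex 0.7 4.1 4.5
  endloop
 endfacet
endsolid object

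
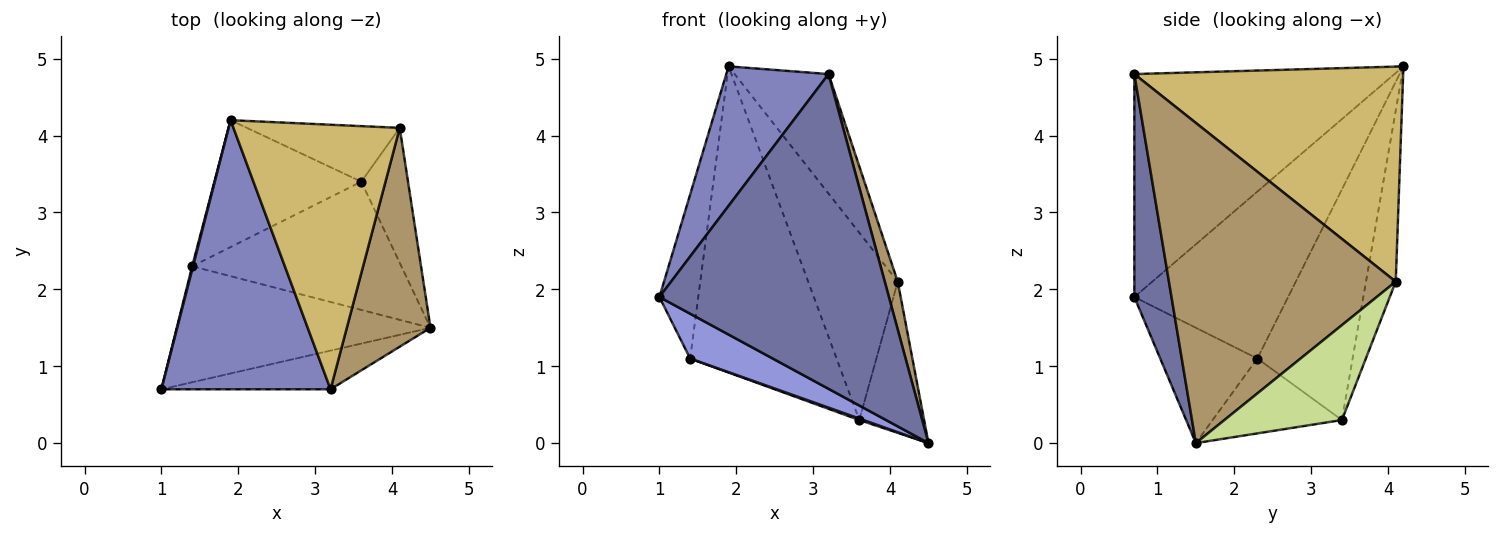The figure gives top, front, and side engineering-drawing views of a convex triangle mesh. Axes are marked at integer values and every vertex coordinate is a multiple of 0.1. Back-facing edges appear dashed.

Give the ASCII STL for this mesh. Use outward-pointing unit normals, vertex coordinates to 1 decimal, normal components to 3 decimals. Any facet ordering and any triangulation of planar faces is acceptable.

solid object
 facet normal 0.159 -0.980 -0.120
  outer loop
   vertex 3.2 0.7 4.8
   vertex 1.0 0.7 1.9
   vertex 4.5 1.5 0.0
  endloop
 endfacet
 facet normal -0.760 -0.299 0.577
  outer loop
   vertex 3.2 0.7 4.8
   vertex 1.9 4.2 4.9
   vertex 1.0 0.7 1.9
  endloop
 endfacet
 facet normal -0.390 -0.332 -0.859
  outer loop
   vertex 1.4 2.3 1.1
   vertex 4.5 1.5 0.0
   vertex 1.0 0.7 1.9
  endloop
 endfacet
 facet normal -0.337 -0.011 -0.941
  outer loop
   vertex 1.4 2.3 1.1
   vertex 3.6 3.4 0.3
   vertex 4.5 1.5 0.0
  endloop
 endfacet
 facet normal -0.970 0.245 0.005
  outer loop
   vertex 1.4 2.3 1.1
   vertex 1.0 0.7 1.9
   vertex 1.9 4.2 4.9
  endloop
 endfacet
 facet normal -0.515 0.792 -0.328
  outer loop
   vertex 1.4 2.3 1.1
   vertex 1.9 4.2 4.9
   vertex 3.6 3.4 0.3
  endloop
 endfacet
 facet normal 0.804 0.443 -0.396
  outer loop
   vertex 4.1 4.1 2.1
   vertex 4.5 1.5 0.0
   vertex 3.6 3.4 0.3
  endloop
 endfacet
 facet normal -0.303 0.914 -0.271
  outer loop
   vertex 4.1 4.1 2.1
   vertex 3.6 3.4 0.3
   vertex 1.9 4.2 4.9
  endloop
 endfacet
 facet normal 0.966 -0.055 0.252
  outer loop
   vertex 4.1 4.1 2.1
   vertex 3.2 0.7 4.8
   vertex 4.5 1.5 0.0
  endloop
 endfacet
 facet normal 0.763 0.266 0.590
  outer loop
   vertex 4.1 4.1 2.1
   vertex 1.9 4.2 4.9
   vertex 3.2 0.7 4.8
  endloop
 endfacet
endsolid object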